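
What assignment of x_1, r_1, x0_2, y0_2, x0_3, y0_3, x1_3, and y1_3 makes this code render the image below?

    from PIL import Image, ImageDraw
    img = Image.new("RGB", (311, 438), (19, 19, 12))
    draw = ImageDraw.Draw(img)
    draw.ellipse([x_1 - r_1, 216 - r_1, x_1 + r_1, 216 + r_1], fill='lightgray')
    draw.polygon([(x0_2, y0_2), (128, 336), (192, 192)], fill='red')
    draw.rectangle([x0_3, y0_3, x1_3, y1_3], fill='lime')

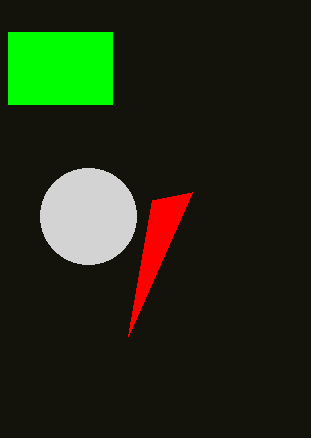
x_1 = 88; r_1 = 48; x0_2 = 152; y0_2 = 200; x0_3 = 8; y0_3 = 32; x1_3 = 112; y1_3 = 104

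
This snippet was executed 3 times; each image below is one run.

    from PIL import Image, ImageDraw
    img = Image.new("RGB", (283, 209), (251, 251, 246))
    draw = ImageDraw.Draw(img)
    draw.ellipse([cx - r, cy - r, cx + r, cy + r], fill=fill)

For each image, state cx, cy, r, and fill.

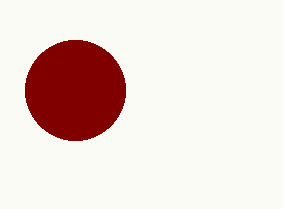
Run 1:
cx = 75; cy = 90; r = 50; fill = 'maroon'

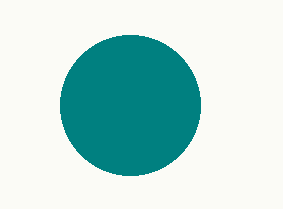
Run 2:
cx = 130; cy = 105; r = 70; fill = 'teal'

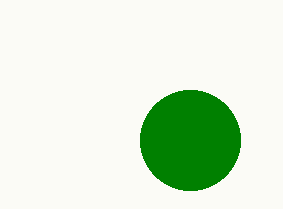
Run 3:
cx = 190, cy = 140, r = 50, fill = 'green'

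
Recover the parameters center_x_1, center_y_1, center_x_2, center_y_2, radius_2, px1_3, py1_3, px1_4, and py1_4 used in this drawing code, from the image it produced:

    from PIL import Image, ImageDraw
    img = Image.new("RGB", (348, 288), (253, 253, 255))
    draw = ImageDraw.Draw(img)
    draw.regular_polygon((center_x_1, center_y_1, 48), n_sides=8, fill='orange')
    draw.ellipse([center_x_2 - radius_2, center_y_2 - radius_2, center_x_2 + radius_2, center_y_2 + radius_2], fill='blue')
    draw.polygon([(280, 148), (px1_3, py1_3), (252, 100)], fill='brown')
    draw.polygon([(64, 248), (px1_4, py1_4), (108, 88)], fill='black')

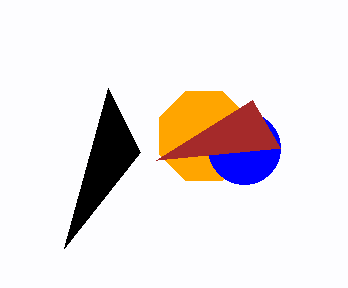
center_x_1 = 204; center_y_1 = 136; center_x_2 = 244; center_y_2 = 148; radius_2 = 36; px1_3 = 156; py1_3 = 160; px1_4 = 140; py1_4 = 152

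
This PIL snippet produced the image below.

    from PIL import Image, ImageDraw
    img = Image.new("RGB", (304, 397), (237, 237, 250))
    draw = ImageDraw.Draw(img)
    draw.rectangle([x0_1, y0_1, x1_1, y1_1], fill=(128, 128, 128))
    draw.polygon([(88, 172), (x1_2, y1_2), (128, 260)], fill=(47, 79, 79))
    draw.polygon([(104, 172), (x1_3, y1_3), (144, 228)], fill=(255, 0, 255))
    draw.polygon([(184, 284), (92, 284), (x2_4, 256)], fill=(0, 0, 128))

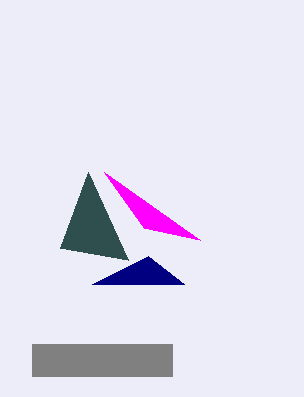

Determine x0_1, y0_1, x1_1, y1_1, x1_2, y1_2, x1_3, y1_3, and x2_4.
x0_1 = 32; y0_1 = 344; x1_1 = 172; y1_1 = 376; x1_2 = 60; y1_2 = 248; x1_3 = 200; y1_3 = 240; x2_4 = 148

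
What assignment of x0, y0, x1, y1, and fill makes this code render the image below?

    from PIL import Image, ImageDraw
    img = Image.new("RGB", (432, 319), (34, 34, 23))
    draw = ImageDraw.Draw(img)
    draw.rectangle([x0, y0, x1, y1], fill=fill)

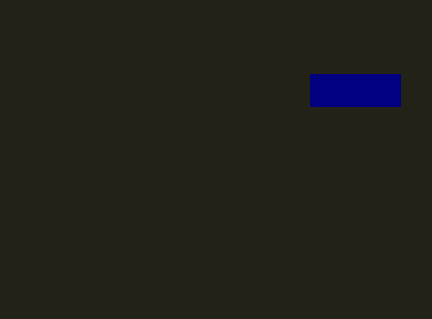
x0 = 310, y0 = 74, x1 = 400, y1 = 106, fill = 'navy'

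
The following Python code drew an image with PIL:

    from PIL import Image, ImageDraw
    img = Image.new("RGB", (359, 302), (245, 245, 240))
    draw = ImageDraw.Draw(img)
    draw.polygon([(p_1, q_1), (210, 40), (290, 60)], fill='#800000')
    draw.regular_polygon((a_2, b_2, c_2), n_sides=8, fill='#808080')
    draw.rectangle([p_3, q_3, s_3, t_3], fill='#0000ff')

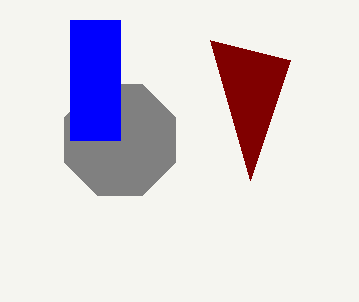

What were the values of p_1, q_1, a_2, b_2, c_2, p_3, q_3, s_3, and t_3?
p_1 = 250; q_1 = 180; a_2 = 120; b_2 = 140; c_2 = 60; p_3 = 70; q_3 = 20; s_3 = 120; t_3 = 140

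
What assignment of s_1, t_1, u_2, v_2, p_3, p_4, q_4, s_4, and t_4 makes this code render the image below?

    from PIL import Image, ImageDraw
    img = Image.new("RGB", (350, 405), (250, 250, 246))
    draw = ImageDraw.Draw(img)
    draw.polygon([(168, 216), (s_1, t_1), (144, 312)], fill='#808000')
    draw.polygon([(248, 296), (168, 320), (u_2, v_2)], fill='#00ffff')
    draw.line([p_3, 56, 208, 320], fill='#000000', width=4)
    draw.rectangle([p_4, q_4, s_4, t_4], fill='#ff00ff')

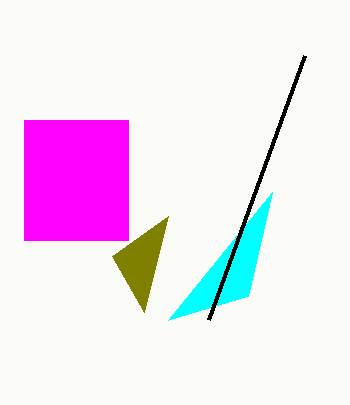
s_1 = 112, t_1 = 256, u_2 = 272, v_2 = 192, p_3 = 304, p_4 = 24, q_4 = 120, s_4 = 128, t_4 = 240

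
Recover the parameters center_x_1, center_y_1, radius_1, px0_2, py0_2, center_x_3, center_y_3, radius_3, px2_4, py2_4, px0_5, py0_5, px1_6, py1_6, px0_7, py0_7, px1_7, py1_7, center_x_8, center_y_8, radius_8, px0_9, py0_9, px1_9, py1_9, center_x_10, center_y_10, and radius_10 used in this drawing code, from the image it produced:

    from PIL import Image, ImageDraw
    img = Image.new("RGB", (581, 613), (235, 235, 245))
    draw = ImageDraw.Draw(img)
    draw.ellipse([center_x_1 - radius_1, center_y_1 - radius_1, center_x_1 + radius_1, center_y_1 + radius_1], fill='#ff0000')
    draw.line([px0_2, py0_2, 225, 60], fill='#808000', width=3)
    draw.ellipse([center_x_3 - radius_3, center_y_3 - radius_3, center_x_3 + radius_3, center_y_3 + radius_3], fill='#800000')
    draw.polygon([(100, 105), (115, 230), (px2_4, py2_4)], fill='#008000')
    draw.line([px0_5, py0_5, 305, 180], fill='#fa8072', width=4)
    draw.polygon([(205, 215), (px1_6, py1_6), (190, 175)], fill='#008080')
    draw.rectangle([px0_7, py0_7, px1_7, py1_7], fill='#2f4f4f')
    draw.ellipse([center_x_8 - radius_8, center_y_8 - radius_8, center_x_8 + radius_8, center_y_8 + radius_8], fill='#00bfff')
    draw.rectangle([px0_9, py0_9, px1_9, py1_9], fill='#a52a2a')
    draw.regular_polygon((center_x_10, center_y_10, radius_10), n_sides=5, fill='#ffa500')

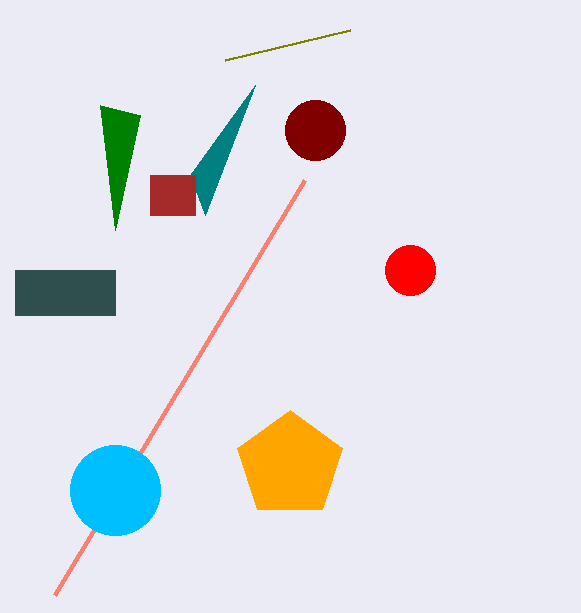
center_x_1 = 410; center_y_1 = 270; radius_1 = 25; px0_2 = 350; py0_2 = 30; center_x_3 = 315; center_y_3 = 130; radius_3 = 30; px2_4 = 140; py2_4 = 115; px0_5 = 55; py0_5 = 595; px1_6 = 255; py1_6 = 85; px0_7 = 15; py0_7 = 270; px1_7 = 115; py1_7 = 315; center_x_8 = 115; center_y_8 = 490; radius_8 = 45; px0_9 = 150; py0_9 = 175; px1_9 = 195; py1_9 = 215; center_x_10 = 290; center_y_10 = 465; radius_10 = 55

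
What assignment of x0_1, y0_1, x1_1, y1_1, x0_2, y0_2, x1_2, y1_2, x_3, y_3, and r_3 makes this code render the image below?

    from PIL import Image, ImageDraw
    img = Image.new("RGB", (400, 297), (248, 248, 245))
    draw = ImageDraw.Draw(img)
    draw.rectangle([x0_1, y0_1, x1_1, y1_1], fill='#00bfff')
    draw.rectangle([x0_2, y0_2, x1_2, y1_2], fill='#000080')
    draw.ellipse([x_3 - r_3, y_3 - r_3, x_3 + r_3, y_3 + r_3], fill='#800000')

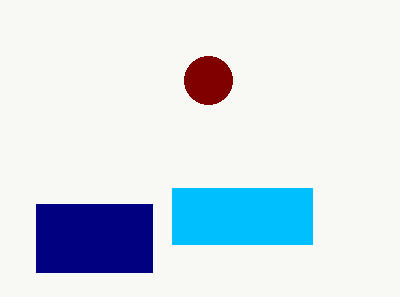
x0_1 = 172, y0_1 = 188, x1_1 = 312, y1_1 = 244, x0_2 = 36, y0_2 = 204, x1_2 = 152, y1_2 = 272, x_3 = 208, y_3 = 80, r_3 = 24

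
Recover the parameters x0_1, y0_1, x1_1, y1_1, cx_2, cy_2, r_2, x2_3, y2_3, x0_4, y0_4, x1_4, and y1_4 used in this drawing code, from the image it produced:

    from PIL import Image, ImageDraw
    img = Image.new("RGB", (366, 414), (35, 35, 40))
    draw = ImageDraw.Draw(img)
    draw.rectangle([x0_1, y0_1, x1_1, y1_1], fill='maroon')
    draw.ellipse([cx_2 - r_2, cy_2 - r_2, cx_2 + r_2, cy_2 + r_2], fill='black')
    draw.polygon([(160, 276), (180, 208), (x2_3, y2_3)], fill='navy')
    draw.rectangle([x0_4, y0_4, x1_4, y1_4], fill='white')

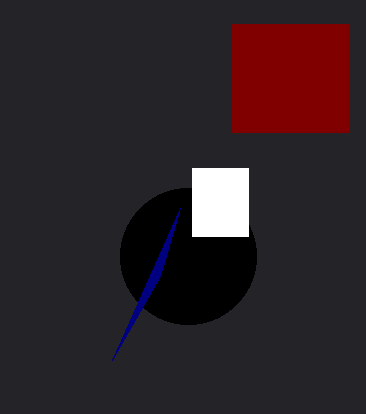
x0_1 = 232; y0_1 = 24; x1_1 = 348; y1_1 = 132; cx_2 = 188; cy_2 = 256; r_2 = 68; x2_3 = 112; y2_3 = 360; x0_4 = 192; y0_4 = 168; x1_4 = 248; y1_4 = 236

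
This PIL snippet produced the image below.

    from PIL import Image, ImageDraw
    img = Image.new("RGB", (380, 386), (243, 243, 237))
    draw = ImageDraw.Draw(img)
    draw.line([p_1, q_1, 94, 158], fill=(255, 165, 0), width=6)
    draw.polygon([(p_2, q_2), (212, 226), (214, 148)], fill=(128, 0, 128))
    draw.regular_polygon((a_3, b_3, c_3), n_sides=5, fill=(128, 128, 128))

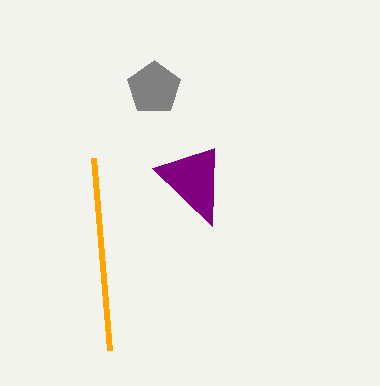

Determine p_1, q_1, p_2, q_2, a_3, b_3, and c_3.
p_1 = 110
q_1 = 350
p_2 = 152
q_2 = 168
a_3 = 154
b_3 = 88
c_3 = 28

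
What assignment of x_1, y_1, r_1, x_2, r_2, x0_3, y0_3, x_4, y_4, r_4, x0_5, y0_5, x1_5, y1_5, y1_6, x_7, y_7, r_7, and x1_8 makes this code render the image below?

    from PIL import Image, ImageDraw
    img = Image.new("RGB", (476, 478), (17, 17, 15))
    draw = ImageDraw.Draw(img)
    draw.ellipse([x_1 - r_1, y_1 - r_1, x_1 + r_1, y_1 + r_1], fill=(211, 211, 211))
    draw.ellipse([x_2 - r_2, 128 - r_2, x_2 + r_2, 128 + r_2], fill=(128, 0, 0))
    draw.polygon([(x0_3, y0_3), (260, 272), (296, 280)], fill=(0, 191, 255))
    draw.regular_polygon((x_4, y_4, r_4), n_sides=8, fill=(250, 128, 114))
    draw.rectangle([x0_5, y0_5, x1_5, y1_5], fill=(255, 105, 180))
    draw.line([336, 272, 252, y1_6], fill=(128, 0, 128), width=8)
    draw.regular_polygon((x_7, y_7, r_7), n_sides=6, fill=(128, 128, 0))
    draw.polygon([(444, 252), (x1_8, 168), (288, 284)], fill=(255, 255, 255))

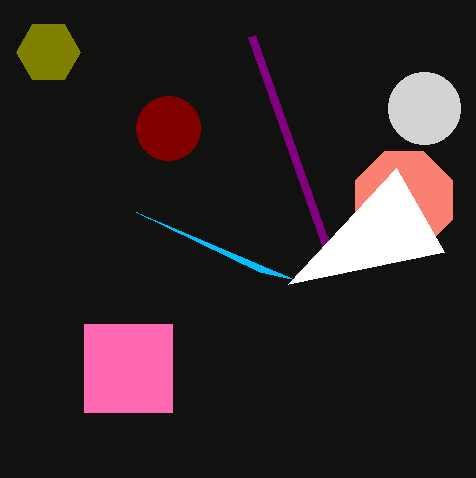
x_1 = 424; y_1 = 108; r_1 = 36; x_2 = 168; r_2 = 32; x0_3 = 136; y0_3 = 212; x_4 = 404; y_4 = 200; r_4 = 52; x0_5 = 84; y0_5 = 324; x1_5 = 172; y1_5 = 412; y1_6 = 36; x_7 = 48; y_7 = 52; r_7 = 32; x1_8 = 396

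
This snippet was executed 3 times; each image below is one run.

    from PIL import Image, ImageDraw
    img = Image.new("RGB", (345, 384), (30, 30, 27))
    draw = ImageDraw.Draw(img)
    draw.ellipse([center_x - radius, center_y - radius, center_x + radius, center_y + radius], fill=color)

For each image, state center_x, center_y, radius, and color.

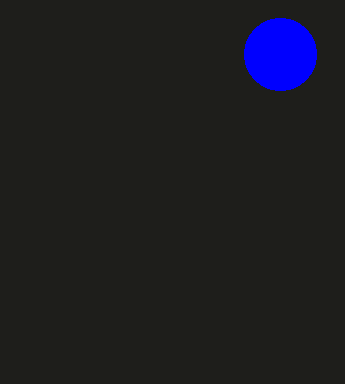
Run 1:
center_x = 280, center_y = 54, radius = 36, color = 'blue'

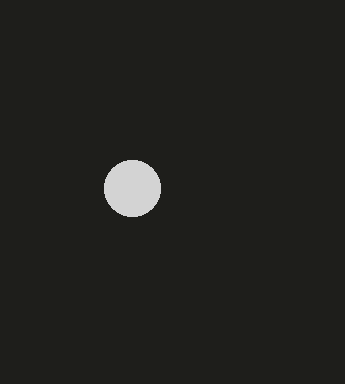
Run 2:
center_x = 132; center_y = 188; radius = 28; color = 'lightgray'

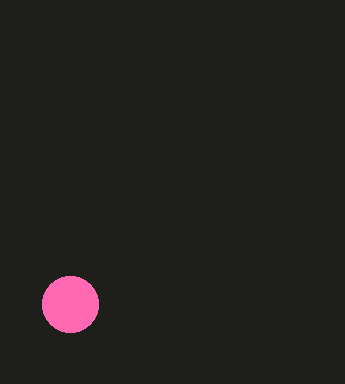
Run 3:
center_x = 70; center_y = 304; radius = 28; color = 'hotpink'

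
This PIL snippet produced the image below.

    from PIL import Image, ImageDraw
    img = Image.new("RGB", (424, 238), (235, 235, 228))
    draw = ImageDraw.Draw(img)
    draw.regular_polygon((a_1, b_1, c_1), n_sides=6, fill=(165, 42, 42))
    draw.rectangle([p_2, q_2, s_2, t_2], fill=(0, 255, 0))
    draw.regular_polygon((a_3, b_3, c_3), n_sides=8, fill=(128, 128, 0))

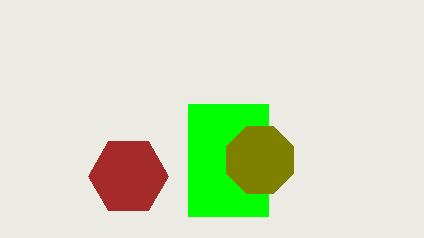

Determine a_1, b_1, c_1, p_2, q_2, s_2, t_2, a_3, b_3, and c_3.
a_1 = 128, b_1 = 176, c_1 = 40, p_2 = 188, q_2 = 104, s_2 = 268, t_2 = 216, a_3 = 260, b_3 = 160, c_3 = 36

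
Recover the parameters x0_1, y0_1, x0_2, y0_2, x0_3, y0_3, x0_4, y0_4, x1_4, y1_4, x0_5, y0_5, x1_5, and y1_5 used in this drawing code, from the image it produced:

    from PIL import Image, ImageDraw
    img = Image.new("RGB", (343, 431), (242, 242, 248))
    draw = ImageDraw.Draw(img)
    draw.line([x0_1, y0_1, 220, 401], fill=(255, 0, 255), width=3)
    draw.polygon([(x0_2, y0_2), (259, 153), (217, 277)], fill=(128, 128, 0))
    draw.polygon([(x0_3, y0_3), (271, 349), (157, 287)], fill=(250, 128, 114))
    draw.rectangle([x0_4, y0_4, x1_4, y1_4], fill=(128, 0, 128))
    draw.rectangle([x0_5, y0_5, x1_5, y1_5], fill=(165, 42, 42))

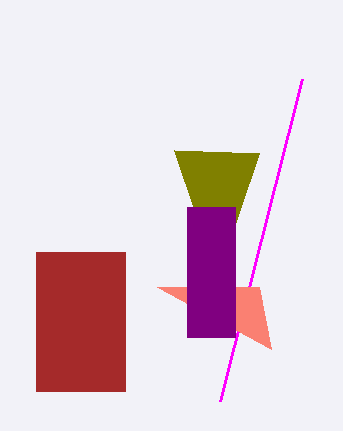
x0_1 = 302
y0_1 = 79
x0_2 = 174
y0_2 = 150
x0_3 = 259
y0_3 = 287
x0_4 = 187
y0_4 = 207
x1_4 = 235
y1_4 = 337
x0_5 = 36
y0_5 = 252
x1_5 = 125
y1_5 = 391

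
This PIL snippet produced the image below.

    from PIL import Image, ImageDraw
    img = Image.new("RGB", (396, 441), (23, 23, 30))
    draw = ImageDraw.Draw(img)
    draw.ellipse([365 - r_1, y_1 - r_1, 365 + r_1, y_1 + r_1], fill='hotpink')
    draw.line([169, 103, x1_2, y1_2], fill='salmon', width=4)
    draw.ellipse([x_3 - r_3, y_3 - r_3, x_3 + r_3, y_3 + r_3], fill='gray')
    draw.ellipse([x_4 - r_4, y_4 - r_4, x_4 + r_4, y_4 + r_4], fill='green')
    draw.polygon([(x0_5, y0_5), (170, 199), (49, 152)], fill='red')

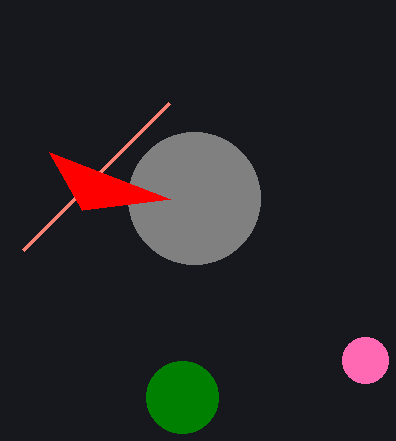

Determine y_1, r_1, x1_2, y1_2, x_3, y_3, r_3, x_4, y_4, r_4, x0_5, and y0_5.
y_1 = 360, r_1 = 23, x1_2 = 23, y1_2 = 250, x_3 = 194, y_3 = 198, r_3 = 66, x_4 = 182, y_4 = 397, r_4 = 36, x0_5 = 82, y0_5 = 210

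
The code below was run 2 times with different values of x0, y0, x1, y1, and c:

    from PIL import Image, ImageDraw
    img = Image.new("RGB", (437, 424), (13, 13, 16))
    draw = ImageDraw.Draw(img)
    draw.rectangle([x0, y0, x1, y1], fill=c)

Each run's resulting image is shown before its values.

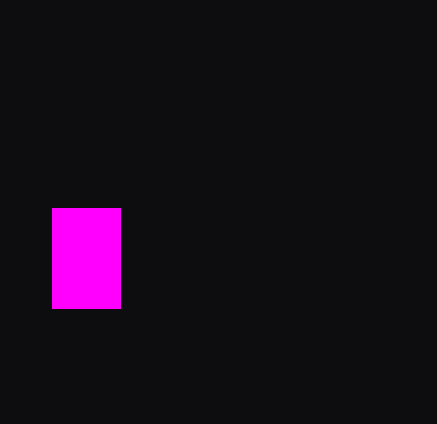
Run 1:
x0 = 52; y0 = 208; x1 = 120; y1 = 308; c = 'magenta'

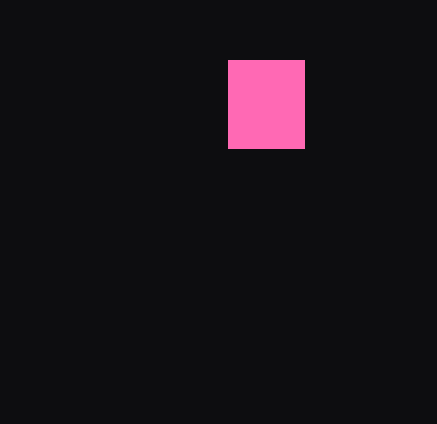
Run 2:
x0 = 228; y0 = 60; x1 = 304; y1 = 148; c = 'hotpink'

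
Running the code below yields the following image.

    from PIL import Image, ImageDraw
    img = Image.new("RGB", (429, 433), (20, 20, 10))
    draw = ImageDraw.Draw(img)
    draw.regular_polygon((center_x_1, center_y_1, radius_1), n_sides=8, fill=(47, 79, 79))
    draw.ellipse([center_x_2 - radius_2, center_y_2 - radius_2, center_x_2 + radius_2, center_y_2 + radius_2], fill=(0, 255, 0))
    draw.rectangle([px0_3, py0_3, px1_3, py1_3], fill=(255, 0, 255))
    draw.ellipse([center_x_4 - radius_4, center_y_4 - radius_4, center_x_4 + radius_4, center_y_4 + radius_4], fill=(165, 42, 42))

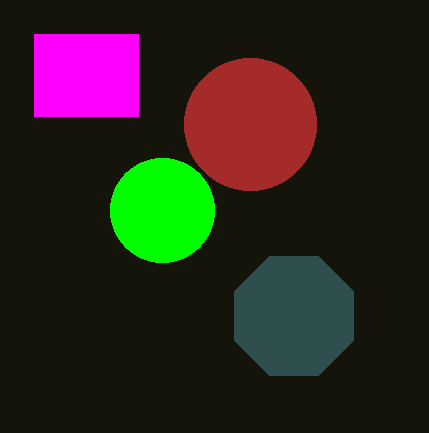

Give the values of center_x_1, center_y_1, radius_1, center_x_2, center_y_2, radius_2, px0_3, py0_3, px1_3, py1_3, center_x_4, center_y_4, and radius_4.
center_x_1 = 294, center_y_1 = 316, radius_1 = 64, center_x_2 = 162, center_y_2 = 210, radius_2 = 52, px0_3 = 34, py0_3 = 34, px1_3 = 138, py1_3 = 116, center_x_4 = 250, center_y_4 = 124, radius_4 = 66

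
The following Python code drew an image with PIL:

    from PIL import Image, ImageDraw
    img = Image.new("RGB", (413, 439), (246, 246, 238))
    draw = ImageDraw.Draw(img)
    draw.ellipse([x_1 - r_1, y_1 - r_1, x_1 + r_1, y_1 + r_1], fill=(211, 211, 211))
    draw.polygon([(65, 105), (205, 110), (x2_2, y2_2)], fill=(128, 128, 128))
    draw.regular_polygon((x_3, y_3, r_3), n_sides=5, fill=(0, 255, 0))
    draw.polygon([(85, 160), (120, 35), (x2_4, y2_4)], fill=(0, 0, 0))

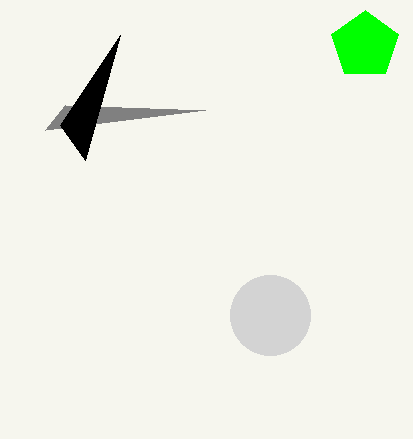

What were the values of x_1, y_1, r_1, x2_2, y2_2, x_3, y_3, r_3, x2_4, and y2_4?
x_1 = 270; y_1 = 315; r_1 = 40; x2_2 = 45; y2_2 = 130; x_3 = 365; y_3 = 45; r_3 = 35; x2_4 = 60; y2_4 = 125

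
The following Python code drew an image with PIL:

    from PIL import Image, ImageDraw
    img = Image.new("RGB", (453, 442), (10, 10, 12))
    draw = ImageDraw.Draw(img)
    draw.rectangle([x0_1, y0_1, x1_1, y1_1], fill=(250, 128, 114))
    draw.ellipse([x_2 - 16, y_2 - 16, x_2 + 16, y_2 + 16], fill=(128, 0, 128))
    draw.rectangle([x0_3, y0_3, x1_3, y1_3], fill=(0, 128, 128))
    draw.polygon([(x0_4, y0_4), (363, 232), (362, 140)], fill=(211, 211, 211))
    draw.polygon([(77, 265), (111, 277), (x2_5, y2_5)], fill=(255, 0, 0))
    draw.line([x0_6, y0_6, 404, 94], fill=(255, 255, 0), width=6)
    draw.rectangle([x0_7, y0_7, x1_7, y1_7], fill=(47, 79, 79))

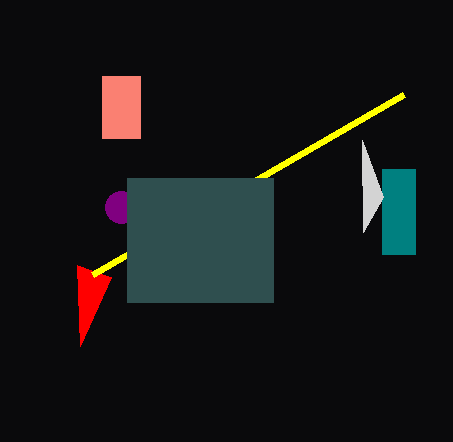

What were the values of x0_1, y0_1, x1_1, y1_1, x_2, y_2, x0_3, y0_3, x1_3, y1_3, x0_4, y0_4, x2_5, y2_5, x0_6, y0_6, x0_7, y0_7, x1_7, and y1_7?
x0_1 = 102, y0_1 = 76, x1_1 = 140, y1_1 = 138, x_2 = 121, y_2 = 207, x0_3 = 382, y0_3 = 169, x1_3 = 415, y1_3 = 254, x0_4 = 383, y0_4 = 197, x2_5 = 80, y2_5 = 346, x0_6 = 93, y0_6 = 274, x0_7 = 127, y0_7 = 178, x1_7 = 273, y1_7 = 302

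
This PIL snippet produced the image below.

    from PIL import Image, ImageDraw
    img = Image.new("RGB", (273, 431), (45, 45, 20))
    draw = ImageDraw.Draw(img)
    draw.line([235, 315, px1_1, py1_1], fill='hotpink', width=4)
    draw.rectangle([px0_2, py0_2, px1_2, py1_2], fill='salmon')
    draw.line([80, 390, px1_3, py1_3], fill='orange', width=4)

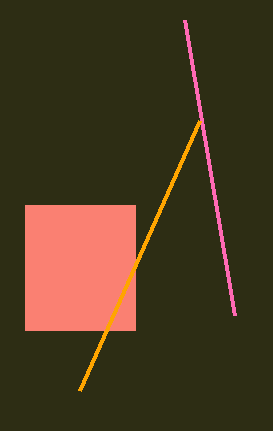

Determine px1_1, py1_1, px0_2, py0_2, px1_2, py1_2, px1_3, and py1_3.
px1_1 = 185, py1_1 = 20, px0_2 = 25, py0_2 = 205, px1_2 = 135, py1_2 = 330, px1_3 = 200, py1_3 = 120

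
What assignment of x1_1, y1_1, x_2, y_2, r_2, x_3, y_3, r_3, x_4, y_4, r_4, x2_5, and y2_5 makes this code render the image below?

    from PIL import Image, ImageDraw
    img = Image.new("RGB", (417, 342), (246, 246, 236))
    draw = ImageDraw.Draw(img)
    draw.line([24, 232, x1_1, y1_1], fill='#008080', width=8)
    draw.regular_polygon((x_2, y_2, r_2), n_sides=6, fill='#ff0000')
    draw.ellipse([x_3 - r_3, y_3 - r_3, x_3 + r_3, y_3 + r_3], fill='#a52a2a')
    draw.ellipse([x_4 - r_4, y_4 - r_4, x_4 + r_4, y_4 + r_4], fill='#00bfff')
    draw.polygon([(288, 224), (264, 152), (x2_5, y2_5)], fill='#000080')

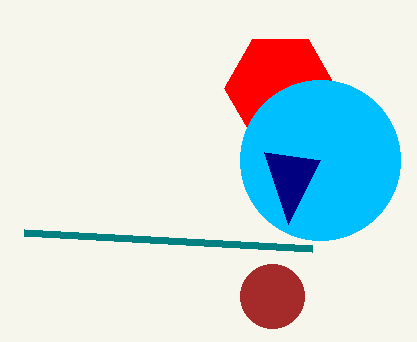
x1_1 = 312; y1_1 = 248; x_2 = 280; y_2 = 88; r_2 = 56; x_3 = 272; y_3 = 296; r_3 = 32; x_4 = 320; y_4 = 160; r_4 = 80; x2_5 = 320; y2_5 = 160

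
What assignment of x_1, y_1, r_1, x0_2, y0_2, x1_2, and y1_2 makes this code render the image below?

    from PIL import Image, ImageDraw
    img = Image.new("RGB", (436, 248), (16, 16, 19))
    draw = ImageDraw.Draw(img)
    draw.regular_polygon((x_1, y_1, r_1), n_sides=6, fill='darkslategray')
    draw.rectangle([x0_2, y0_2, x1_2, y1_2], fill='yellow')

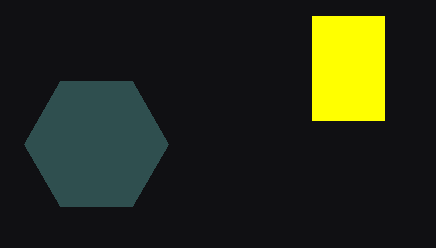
x_1 = 96
y_1 = 144
r_1 = 72
x0_2 = 312
y0_2 = 16
x1_2 = 384
y1_2 = 120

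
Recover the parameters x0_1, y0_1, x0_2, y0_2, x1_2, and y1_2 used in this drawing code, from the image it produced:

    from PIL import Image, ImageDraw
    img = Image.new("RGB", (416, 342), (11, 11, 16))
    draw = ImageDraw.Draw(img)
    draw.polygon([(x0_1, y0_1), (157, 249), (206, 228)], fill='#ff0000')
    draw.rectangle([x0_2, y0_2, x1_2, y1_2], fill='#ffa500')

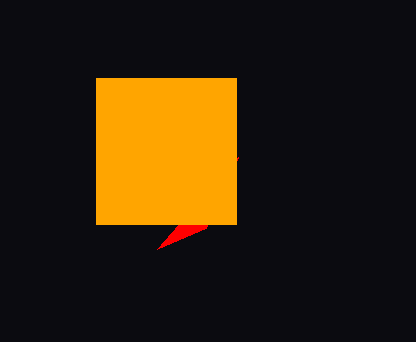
x0_1 = 238; y0_1 = 157; x0_2 = 96; y0_2 = 78; x1_2 = 236; y1_2 = 224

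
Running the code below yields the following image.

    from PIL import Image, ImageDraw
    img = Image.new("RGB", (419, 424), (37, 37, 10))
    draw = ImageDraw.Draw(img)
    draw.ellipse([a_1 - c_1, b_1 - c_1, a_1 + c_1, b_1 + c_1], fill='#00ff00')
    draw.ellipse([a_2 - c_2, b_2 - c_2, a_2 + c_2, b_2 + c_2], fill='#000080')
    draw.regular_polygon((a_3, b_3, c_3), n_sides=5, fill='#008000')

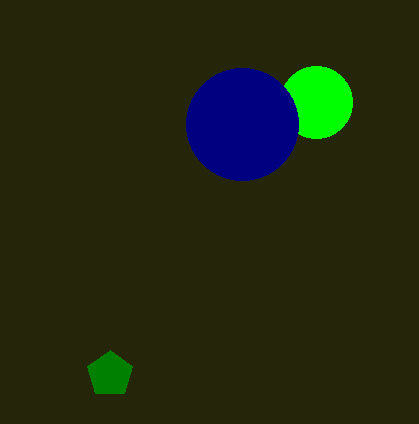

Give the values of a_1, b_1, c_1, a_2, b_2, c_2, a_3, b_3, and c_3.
a_1 = 316
b_1 = 102
c_1 = 36
a_2 = 242
b_2 = 124
c_2 = 56
a_3 = 110
b_3 = 374
c_3 = 24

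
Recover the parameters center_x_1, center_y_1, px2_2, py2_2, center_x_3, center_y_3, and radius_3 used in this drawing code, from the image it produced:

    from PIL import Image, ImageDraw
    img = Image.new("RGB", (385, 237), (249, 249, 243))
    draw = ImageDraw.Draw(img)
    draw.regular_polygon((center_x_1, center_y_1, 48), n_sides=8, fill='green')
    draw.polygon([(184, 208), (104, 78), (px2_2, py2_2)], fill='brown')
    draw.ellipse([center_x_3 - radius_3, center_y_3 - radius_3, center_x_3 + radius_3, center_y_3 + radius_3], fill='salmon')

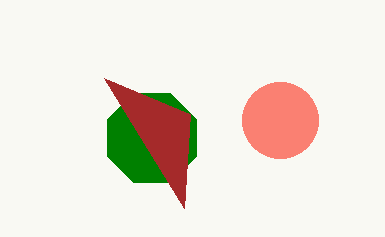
center_x_1 = 152
center_y_1 = 138
px2_2 = 190
py2_2 = 114
center_x_3 = 280
center_y_3 = 120
radius_3 = 38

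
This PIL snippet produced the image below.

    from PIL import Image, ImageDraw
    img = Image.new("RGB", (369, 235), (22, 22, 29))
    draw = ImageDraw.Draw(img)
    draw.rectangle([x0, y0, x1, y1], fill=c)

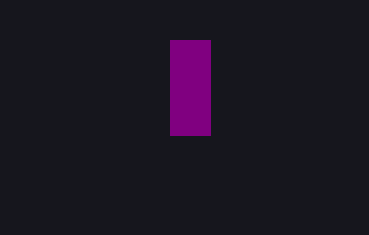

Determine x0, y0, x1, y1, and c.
x0 = 170; y0 = 40; x1 = 210; y1 = 135; c = 'purple'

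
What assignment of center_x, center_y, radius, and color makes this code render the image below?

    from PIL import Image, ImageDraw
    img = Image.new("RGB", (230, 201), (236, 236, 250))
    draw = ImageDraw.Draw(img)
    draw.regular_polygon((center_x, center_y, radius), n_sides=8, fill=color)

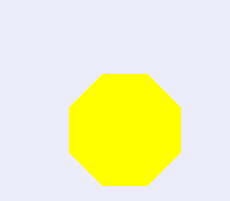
center_x = 125
center_y = 130
radius = 60
color = 'yellow'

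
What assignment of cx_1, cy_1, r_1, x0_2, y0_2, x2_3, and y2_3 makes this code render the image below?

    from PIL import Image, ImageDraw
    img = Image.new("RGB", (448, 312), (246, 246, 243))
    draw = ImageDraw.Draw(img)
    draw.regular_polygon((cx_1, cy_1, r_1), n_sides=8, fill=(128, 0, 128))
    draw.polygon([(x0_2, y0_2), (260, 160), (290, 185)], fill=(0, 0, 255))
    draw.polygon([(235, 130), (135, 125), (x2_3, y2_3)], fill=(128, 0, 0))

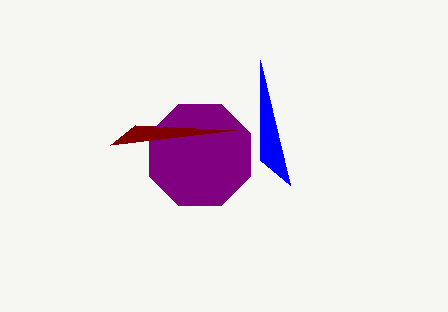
cx_1 = 200
cy_1 = 155
r_1 = 55
x0_2 = 260
y0_2 = 60
x2_3 = 110
y2_3 = 145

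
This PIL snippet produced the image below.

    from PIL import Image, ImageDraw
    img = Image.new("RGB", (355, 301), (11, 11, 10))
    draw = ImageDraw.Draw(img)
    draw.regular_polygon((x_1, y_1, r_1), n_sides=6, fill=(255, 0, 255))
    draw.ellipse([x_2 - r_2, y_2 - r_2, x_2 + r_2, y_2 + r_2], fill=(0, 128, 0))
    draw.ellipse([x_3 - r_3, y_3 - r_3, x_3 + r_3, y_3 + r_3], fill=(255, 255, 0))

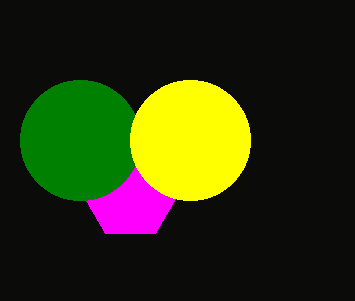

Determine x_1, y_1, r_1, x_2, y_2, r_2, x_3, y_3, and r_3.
x_1 = 130; y_1 = 190; r_1 = 50; x_2 = 80; y_2 = 140; r_2 = 60; x_3 = 190; y_3 = 140; r_3 = 60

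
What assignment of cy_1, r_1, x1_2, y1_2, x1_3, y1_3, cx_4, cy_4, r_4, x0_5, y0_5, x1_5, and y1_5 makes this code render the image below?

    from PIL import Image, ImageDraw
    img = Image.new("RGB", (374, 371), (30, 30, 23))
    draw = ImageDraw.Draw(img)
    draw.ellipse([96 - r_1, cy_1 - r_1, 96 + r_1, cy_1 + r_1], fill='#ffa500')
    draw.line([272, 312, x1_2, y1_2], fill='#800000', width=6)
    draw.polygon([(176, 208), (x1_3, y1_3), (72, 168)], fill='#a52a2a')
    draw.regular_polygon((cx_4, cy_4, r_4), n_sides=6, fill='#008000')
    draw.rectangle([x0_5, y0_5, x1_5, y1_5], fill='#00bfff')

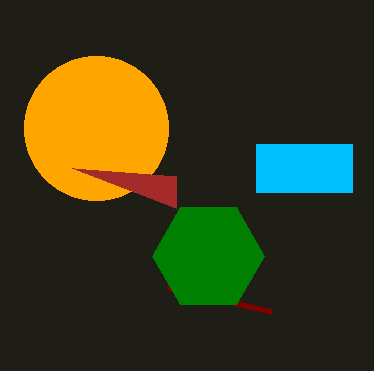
cy_1 = 128, r_1 = 72, x1_2 = 168, y1_2 = 288, x1_3 = 176, y1_3 = 176, cx_4 = 208, cy_4 = 256, r_4 = 56, x0_5 = 256, y0_5 = 144, x1_5 = 352, y1_5 = 192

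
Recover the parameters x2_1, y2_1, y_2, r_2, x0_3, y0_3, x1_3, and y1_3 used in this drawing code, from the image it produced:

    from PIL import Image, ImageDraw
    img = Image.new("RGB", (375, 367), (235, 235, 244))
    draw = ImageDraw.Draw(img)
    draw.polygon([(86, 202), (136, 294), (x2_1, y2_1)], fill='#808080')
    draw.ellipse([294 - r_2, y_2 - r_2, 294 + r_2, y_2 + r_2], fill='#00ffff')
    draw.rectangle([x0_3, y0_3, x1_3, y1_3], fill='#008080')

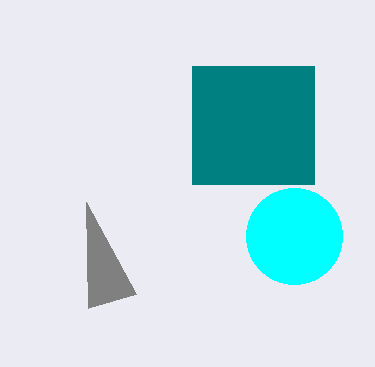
x2_1 = 88; y2_1 = 308; y_2 = 236; r_2 = 48; x0_3 = 192; y0_3 = 66; x1_3 = 314; y1_3 = 184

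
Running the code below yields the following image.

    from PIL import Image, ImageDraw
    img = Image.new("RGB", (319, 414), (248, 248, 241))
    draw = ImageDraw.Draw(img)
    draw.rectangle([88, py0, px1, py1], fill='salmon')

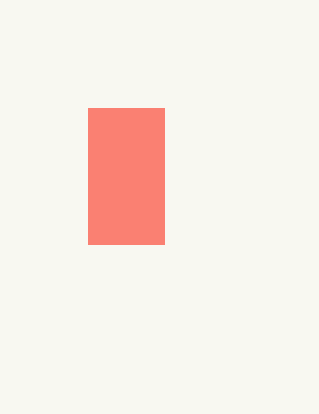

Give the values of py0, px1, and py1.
py0 = 108; px1 = 164; py1 = 244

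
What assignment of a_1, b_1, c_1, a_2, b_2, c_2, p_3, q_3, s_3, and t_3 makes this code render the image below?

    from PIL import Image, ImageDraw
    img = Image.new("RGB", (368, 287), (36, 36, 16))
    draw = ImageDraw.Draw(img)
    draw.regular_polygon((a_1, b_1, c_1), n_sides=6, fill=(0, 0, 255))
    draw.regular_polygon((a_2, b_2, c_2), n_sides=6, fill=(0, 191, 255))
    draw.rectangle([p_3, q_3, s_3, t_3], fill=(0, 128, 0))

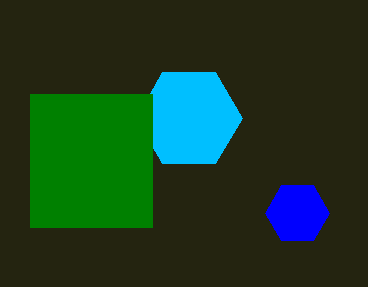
a_1 = 297; b_1 = 213; c_1 = 32; a_2 = 189; b_2 = 118; c_2 = 53; p_3 = 30; q_3 = 94; s_3 = 152; t_3 = 227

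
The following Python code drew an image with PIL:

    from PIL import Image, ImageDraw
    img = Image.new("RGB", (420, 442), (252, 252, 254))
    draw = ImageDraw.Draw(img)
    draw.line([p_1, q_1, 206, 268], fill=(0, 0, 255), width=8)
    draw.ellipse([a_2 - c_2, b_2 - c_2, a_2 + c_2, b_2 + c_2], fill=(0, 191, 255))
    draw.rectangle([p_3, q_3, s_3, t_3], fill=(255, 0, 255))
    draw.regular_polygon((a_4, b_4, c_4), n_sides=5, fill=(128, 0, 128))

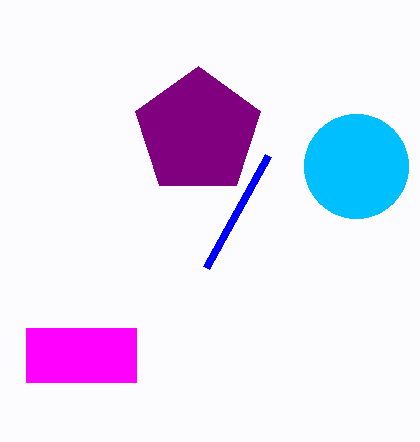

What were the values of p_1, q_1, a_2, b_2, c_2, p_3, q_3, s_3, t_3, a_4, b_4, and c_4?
p_1 = 268, q_1 = 156, a_2 = 356, b_2 = 166, c_2 = 52, p_3 = 26, q_3 = 328, s_3 = 136, t_3 = 382, a_4 = 198, b_4 = 132, c_4 = 66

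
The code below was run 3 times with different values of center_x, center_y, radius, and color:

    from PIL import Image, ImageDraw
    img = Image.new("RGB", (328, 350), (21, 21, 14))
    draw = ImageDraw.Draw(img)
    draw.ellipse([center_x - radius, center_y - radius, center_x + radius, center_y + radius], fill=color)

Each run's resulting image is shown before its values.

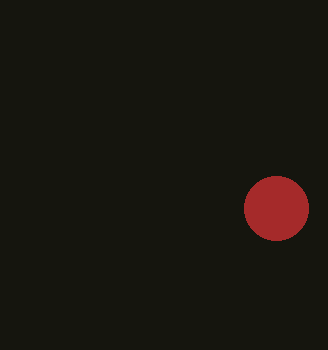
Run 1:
center_x = 276, center_y = 208, radius = 32, color = 'brown'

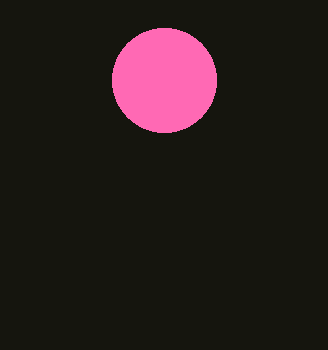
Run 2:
center_x = 164, center_y = 80, radius = 52, color = 'hotpink'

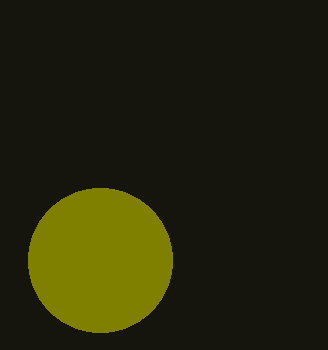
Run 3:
center_x = 100, center_y = 260, radius = 72, color = 'olive'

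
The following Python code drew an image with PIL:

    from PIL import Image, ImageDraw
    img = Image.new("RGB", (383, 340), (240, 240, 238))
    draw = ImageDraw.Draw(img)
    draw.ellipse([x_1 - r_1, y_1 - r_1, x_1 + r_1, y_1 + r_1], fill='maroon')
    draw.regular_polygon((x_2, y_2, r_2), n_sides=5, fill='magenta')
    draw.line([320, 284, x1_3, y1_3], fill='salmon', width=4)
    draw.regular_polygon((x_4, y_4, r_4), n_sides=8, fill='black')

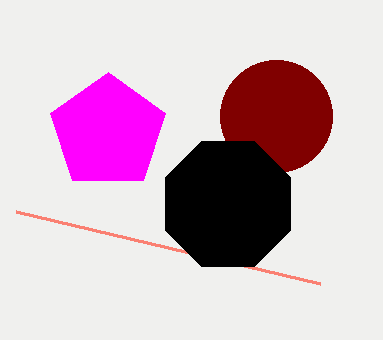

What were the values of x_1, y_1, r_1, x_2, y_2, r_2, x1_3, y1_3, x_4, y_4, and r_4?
x_1 = 276
y_1 = 116
r_1 = 56
x_2 = 108
y_2 = 132
r_2 = 60
x1_3 = 16
y1_3 = 212
x_4 = 228
y_4 = 204
r_4 = 68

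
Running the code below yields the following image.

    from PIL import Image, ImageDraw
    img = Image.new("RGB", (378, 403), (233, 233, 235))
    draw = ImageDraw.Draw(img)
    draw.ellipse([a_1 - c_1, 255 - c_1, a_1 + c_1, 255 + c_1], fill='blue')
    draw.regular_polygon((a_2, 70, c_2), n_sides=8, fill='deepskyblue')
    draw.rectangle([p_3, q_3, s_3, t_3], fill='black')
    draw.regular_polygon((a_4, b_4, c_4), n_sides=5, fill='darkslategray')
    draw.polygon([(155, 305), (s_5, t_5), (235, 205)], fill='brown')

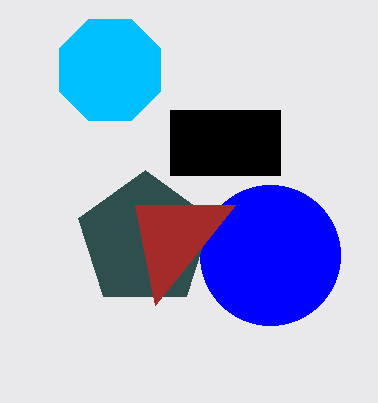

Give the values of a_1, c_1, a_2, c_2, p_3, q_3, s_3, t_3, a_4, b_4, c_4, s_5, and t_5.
a_1 = 270; c_1 = 70; a_2 = 110; c_2 = 55; p_3 = 170; q_3 = 110; s_3 = 280; t_3 = 175; a_4 = 145; b_4 = 240; c_4 = 70; s_5 = 135; t_5 = 205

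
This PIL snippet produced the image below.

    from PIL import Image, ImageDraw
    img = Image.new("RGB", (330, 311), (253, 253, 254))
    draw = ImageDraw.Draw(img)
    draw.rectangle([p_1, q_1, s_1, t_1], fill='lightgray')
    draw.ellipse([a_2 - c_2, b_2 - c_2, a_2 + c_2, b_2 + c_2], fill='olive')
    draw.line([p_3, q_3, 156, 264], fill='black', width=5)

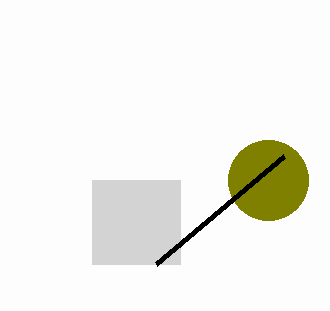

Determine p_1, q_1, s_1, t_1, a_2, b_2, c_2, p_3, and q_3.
p_1 = 92; q_1 = 180; s_1 = 180; t_1 = 264; a_2 = 268; b_2 = 180; c_2 = 40; p_3 = 284; q_3 = 156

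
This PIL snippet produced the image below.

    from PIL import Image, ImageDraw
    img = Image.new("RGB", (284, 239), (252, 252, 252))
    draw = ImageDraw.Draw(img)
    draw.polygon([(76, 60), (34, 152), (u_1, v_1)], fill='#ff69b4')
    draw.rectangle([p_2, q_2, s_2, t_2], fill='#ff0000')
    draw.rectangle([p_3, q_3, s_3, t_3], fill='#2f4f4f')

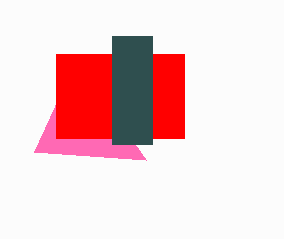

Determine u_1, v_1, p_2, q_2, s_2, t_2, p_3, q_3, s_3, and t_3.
u_1 = 146
v_1 = 160
p_2 = 56
q_2 = 54
s_2 = 184
t_2 = 138
p_3 = 112
q_3 = 36
s_3 = 152
t_3 = 144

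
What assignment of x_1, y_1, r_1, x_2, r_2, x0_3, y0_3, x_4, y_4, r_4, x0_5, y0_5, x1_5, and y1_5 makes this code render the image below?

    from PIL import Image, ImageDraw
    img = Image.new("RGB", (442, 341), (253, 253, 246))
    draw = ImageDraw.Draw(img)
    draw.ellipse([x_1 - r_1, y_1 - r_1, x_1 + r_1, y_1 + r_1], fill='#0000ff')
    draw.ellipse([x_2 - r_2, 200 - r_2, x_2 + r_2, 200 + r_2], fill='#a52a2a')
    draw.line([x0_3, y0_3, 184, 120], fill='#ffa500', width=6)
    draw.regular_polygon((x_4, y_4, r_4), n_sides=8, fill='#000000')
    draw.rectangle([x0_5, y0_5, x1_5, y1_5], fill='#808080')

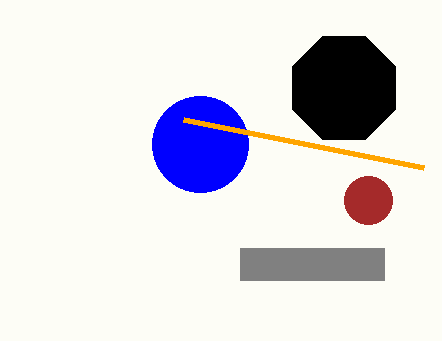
x_1 = 200
y_1 = 144
r_1 = 48
x_2 = 368
r_2 = 24
x0_3 = 424
y0_3 = 168
x_4 = 344
y_4 = 88
r_4 = 56
x0_5 = 240
y0_5 = 248
x1_5 = 384
y1_5 = 280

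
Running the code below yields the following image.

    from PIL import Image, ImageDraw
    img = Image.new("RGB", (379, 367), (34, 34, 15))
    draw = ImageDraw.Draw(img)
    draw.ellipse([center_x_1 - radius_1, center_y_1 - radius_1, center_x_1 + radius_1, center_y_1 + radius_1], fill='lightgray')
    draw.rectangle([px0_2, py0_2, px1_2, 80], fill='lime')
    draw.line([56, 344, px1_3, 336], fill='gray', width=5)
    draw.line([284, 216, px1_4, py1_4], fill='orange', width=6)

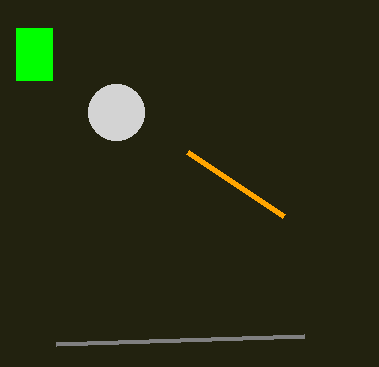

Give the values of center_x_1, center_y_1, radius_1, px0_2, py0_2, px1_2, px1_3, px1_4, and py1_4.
center_x_1 = 116, center_y_1 = 112, radius_1 = 28, px0_2 = 16, py0_2 = 28, px1_2 = 52, px1_3 = 304, px1_4 = 188, py1_4 = 152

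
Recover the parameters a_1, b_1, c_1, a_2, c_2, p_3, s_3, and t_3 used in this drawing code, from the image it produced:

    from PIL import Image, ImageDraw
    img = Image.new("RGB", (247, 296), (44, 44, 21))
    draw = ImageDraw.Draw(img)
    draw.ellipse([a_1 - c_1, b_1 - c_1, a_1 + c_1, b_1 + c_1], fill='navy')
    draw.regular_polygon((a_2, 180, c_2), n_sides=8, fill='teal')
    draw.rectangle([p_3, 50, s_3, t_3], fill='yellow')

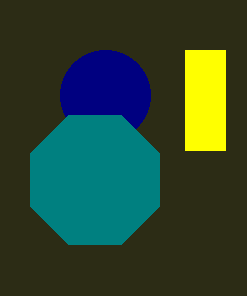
a_1 = 105; b_1 = 95; c_1 = 45; a_2 = 95; c_2 = 70; p_3 = 185; s_3 = 225; t_3 = 150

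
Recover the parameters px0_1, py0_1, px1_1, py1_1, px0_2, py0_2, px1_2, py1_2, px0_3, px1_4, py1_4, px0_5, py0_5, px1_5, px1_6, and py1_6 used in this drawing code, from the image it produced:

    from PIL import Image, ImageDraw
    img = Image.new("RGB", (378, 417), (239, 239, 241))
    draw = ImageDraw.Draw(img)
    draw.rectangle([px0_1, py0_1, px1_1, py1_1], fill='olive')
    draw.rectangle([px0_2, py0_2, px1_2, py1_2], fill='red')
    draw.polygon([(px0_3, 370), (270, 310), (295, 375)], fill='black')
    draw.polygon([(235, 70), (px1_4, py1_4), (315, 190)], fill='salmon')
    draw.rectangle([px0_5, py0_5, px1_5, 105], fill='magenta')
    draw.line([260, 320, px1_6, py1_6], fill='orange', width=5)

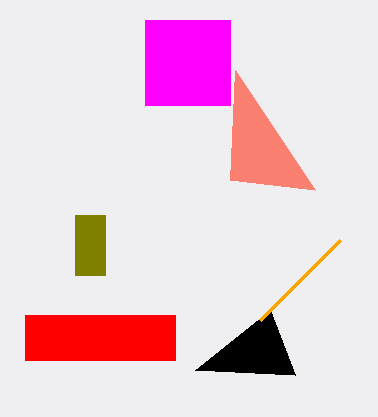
px0_1 = 75, py0_1 = 215, px1_1 = 105, py1_1 = 275, px0_2 = 25, py0_2 = 315, px1_2 = 175, py1_2 = 360, px0_3 = 195, px1_4 = 230, py1_4 = 180, px0_5 = 145, py0_5 = 20, px1_5 = 230, px1_6 = 340, py1_6 = 240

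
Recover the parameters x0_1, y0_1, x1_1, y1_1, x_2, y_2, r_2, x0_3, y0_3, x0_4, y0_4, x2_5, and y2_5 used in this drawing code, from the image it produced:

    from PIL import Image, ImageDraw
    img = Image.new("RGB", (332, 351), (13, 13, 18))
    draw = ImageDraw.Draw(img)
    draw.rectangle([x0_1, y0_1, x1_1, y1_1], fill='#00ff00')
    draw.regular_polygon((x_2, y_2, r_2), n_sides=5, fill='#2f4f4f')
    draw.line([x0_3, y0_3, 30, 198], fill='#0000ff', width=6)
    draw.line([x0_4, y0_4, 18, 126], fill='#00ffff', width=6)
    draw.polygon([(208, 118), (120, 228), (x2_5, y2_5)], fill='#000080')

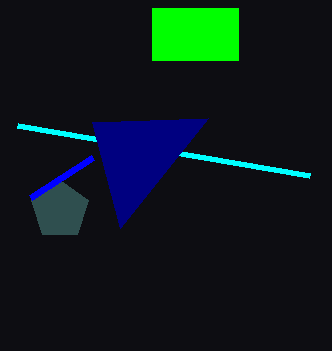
x0_1 = 152, y0_1 = 8, x1_1 = 238, y1_1 = 60, x_2 = 60, y_2 = 210, r_2 = 30, x0_3 = 92, y0_3 = 158, x0_4 = 310, y0_4 = 176, x2_5 = 92, y2_5 = 122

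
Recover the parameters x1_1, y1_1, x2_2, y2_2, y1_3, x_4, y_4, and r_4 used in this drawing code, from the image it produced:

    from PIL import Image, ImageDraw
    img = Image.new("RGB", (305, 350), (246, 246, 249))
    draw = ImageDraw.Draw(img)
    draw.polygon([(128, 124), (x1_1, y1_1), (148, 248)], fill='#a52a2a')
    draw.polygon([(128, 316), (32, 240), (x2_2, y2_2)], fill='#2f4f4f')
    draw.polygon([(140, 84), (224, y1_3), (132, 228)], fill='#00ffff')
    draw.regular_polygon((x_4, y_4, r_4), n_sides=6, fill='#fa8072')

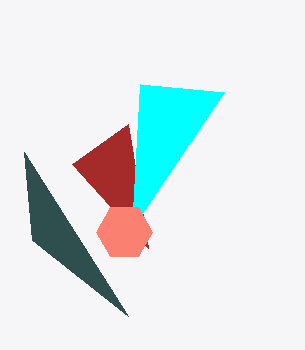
x1_1 = 72
y1_1 = 164
x2_2 = 24
y2_2 = 152
y1_3 = 92
x_4 = 124
y_4 = 232
r_4 = 28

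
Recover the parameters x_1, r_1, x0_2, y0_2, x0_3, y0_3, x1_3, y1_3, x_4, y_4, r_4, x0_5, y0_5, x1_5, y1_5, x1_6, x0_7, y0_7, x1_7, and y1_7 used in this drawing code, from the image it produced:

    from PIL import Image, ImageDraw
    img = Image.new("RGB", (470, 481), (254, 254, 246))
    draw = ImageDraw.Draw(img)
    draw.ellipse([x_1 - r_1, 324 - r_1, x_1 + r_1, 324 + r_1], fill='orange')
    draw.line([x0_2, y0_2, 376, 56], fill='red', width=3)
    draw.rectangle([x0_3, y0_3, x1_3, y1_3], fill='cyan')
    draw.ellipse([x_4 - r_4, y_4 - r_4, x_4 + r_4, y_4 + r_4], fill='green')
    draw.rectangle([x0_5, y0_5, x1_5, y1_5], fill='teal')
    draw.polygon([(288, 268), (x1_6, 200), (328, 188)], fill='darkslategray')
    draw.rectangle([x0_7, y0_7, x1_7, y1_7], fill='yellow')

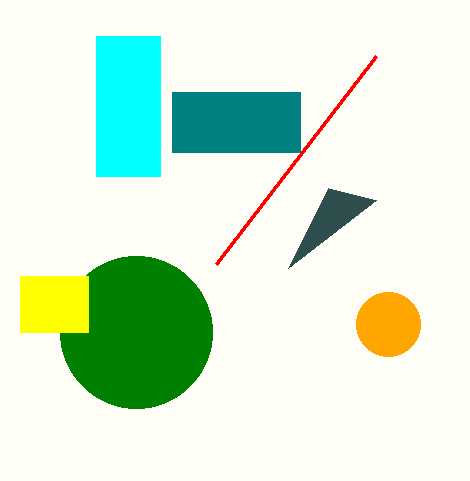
x_1 = 388, r_1 = 32, x0_2 = 216, y0_2 = 264, x0_3 = 96, y0_3 = 36, x1_3 = 160, y1_3 = 176, x_4 = 136, y_4 = 332, r_4 = 76, x0_5 = 172, y0_5 = 92, x1_5 = 300, y1_5 = 152, x1_6 = 376, x0_7 = 20, y0_7 = 276, x1_7 = 88, y1_7 = 332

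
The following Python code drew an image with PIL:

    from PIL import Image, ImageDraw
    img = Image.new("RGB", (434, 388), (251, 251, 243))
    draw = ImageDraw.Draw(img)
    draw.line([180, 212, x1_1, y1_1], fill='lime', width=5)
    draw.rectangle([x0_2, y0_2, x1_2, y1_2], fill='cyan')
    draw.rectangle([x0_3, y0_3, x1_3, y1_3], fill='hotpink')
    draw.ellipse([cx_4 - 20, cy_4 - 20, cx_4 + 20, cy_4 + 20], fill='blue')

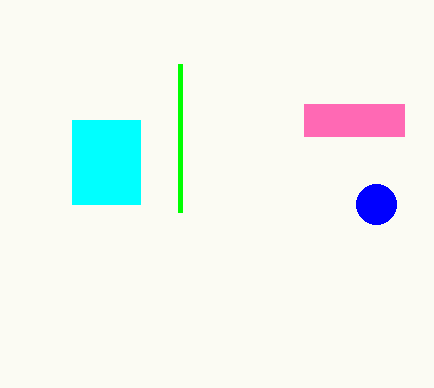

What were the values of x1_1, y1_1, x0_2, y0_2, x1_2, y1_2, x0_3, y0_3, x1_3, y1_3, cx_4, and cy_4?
x1_1 = 180
y1_1 = 64
x0_2 = 72
y0_2 = 120
x1_2 = 140
y1_2 = 204
x0_3 = 304
y0_3 = 104
x1_3 = 404
y1_3 = 136
cx_4 = 376
cy_4 = 204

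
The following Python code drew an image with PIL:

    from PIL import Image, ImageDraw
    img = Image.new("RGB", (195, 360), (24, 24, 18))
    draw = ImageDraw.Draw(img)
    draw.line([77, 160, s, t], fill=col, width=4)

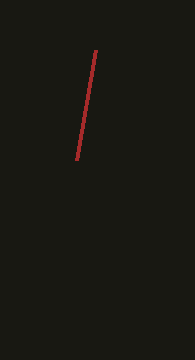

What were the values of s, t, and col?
s = 96; t = 50; col = 'brown'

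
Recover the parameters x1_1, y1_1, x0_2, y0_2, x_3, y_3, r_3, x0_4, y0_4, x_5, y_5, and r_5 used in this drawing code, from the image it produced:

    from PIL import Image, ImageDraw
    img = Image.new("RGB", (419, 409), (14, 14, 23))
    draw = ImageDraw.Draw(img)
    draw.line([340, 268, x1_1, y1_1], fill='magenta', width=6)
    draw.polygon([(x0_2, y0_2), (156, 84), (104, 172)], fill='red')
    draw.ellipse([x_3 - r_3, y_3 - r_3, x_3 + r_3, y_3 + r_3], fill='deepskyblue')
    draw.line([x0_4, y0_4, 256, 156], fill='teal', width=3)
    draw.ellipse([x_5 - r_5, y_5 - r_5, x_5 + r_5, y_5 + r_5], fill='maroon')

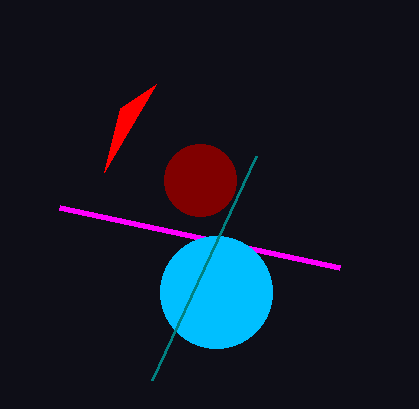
x1_1 = 60; y1_1 = 208; x0_2 = 120; y0_2 = 108; x_3 = 216; y_3 = 292; r_3 = 56; x0_4 = 152; y0_4 = 380; x_5 = 200; y_5 = 180; r_5 = 36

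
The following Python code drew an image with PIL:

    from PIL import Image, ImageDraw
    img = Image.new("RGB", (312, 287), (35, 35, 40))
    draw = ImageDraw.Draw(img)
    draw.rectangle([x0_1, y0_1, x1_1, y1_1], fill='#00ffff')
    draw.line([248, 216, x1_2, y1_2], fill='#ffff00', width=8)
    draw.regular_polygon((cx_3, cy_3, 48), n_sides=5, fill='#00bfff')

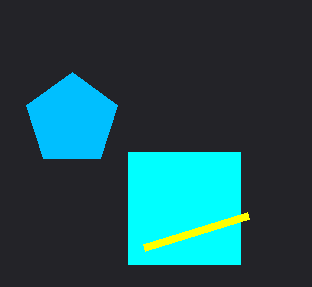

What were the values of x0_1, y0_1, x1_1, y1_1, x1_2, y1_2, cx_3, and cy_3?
x0_1 = 128; y0_1 = 152; x1_1 = 240; y1_1 = 264; x1_2 = 144; y1_2 = 248; cx_3 = 72; cy_3 = 120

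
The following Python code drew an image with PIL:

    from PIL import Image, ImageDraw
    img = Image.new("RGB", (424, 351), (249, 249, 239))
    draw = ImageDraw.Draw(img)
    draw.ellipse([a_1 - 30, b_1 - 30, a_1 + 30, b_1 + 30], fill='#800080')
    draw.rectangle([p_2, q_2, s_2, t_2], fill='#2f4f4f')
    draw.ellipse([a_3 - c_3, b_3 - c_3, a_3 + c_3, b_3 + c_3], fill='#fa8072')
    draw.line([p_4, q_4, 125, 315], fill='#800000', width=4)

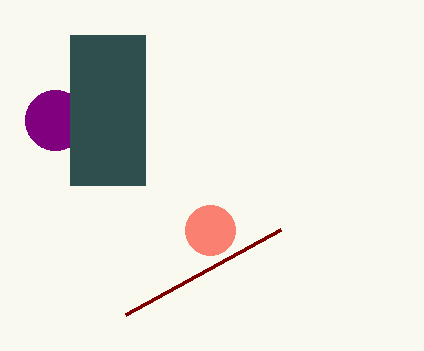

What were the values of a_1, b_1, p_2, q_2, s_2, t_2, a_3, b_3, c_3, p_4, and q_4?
a_1 = 55, b_1 = 120, p_2 = 70, q_2 = 35, s_2 = 145, t_2 = 185, a_3 = 210, b_3 = 230, c_3 = 25, p_4 = 280, q_4 = 230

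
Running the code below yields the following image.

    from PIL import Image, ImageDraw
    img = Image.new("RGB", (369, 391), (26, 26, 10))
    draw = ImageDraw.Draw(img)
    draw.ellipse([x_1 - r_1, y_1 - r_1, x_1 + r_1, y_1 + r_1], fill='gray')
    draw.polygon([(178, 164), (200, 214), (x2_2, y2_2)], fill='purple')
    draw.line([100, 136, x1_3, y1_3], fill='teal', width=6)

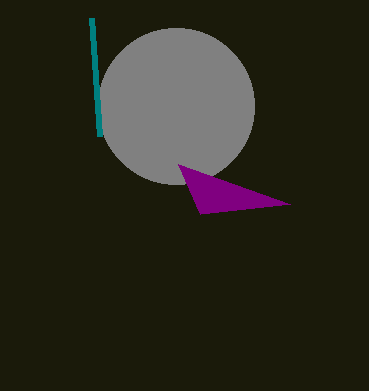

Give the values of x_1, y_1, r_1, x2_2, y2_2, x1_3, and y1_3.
x_1 = 176
y_1 = 106
r_1 = 78
x2_2 = 290
y2_2 = 204
x1_3 = 92
y1_3 = 18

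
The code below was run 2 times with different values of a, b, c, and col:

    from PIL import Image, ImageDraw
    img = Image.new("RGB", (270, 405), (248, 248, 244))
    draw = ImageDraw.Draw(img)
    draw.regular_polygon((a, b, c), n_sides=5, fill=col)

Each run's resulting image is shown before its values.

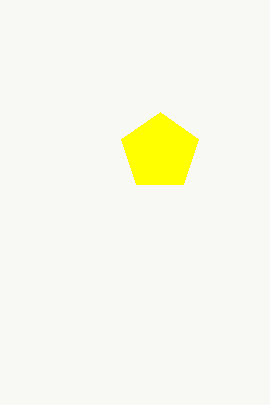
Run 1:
a = 160
b = 152
c = 40
col = 'yellow'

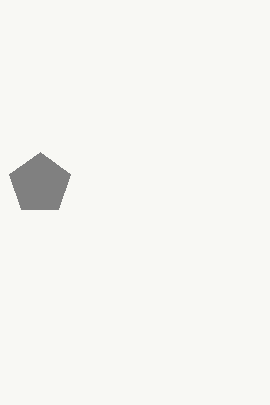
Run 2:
a = 40
b = 184
c = 32
col = 'gray'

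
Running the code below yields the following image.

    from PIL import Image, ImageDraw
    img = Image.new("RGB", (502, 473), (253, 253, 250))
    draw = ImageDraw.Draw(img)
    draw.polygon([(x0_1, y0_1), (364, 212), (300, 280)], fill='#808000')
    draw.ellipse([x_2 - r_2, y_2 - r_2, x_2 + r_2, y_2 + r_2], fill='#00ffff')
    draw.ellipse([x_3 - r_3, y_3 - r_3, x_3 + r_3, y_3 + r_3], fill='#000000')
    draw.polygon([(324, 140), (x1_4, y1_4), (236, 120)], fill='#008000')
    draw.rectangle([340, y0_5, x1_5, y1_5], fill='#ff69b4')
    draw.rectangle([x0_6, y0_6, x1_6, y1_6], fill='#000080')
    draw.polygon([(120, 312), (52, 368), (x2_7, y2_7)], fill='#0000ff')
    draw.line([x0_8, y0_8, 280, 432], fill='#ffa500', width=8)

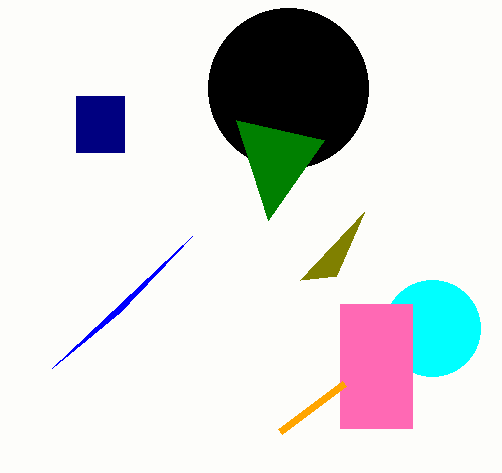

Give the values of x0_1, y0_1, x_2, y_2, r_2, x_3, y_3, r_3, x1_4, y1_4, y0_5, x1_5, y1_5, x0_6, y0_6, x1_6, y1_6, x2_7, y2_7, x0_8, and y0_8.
x0_1 = 336; y0_1 = 276; x_2 = 432; y_2 = 328; r_2 = 48; x_3 = 288; y_3 = 88; r_3 = 80; x1_4 = 268; y1_4 = 220; y0_5 = 304; x1_5 = 412; y1_5 = 428; x0_6 = 76; y0_6 = 96; x1_6 = 124; y1_6 = 152; x2_7 = 192; y2_7 = 236; x0_8 = 344; y0_8 = 384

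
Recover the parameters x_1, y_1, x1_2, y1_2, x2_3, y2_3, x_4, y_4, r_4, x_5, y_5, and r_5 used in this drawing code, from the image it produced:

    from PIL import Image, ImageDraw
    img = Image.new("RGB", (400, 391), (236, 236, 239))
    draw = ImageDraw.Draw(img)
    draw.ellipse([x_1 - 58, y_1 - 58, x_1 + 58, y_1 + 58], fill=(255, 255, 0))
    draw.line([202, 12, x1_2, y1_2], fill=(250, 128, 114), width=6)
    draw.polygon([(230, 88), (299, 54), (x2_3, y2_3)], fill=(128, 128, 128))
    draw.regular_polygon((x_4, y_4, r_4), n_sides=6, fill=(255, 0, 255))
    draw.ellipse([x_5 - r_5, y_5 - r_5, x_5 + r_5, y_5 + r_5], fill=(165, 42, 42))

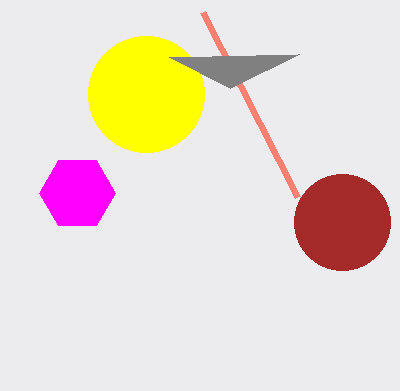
x_1 = 146; y_1 = 94; x1_2 = 297; y1_2 = 197; x2_3 = 169; y2_3 = 57; x_4 = 77; y_4 = 193; r_4 = 38; x_5 = 342; y_5 = 222; r_5 = 48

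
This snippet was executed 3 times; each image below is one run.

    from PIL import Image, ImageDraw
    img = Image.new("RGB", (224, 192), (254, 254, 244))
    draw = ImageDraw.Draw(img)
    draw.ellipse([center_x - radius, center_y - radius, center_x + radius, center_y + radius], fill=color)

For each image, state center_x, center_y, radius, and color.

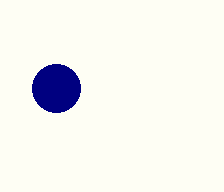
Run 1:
center_x = 56
center_y = 88
radius = 24
color = 'navy'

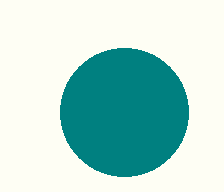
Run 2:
center_x = 124, center_y = 112, radius = 64, color = 'teal'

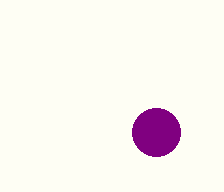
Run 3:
center_x = 156, center_y = 132, radius = 24, color = 'purple'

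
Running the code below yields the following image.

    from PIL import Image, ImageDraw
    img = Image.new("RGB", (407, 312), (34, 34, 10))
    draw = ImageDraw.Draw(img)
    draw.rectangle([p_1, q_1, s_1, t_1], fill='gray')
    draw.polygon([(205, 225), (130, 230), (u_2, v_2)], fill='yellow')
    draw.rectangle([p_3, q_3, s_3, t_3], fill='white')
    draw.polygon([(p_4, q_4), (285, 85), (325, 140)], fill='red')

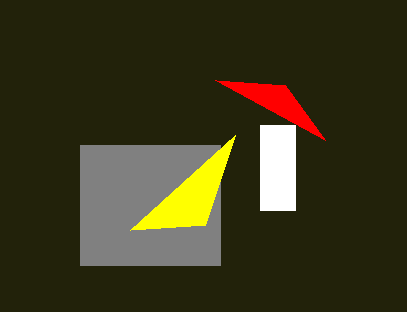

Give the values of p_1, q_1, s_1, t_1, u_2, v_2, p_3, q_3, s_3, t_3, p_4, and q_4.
p_1 = 80; q_1 = 145; s_1 = 220; t_1 = 265; u_2 = 235; v_2 = 135; p_3 = 260; q_3 = 125; s_3 = 295; t_3 = 210; p_4 = 215; q_4 = 80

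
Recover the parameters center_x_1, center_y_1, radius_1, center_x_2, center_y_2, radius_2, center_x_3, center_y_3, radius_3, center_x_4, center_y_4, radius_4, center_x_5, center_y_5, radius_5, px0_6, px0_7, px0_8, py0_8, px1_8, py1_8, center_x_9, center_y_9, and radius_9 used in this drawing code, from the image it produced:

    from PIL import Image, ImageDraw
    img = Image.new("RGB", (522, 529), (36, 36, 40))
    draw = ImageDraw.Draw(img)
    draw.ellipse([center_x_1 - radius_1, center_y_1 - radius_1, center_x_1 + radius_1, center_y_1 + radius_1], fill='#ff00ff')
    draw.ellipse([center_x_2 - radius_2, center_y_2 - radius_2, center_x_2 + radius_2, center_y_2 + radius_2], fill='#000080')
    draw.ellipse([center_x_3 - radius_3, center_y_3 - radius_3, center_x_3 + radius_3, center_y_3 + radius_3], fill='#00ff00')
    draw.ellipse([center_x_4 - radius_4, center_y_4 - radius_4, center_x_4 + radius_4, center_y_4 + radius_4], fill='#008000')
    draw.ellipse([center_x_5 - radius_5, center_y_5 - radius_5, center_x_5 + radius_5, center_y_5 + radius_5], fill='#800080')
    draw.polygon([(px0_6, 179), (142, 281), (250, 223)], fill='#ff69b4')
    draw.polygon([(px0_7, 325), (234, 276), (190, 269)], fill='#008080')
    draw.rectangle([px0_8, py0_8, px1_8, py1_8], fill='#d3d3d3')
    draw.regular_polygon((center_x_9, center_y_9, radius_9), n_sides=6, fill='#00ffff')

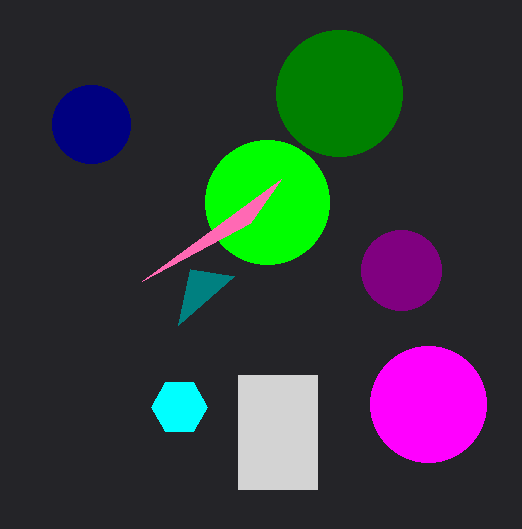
center_x_1 = 428
center_y_1 = 404
radius_1 = 58
center_x_2 = 91
center_y_2 = 124
radius_2 = 39
center_x_3 = 267
center_y_3 = 202
radius_3 = 62
center_x_4 = 339
center_y_4 = 93
radius_4 = 63
center_x_5 = 401
center_y_5 = 270
radius_5 = 40
px0_6 = 281
px0_7 = 178
px0_8 = 238
py0_8 = 375
px1_8 = 317
py1_8 = 489
center_x_9 = 179
center_y_9 = 407
radius_9 = 28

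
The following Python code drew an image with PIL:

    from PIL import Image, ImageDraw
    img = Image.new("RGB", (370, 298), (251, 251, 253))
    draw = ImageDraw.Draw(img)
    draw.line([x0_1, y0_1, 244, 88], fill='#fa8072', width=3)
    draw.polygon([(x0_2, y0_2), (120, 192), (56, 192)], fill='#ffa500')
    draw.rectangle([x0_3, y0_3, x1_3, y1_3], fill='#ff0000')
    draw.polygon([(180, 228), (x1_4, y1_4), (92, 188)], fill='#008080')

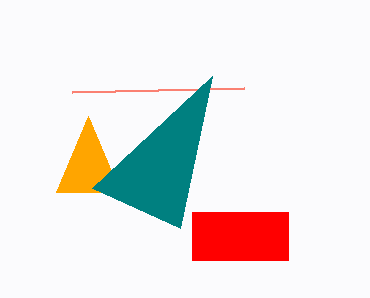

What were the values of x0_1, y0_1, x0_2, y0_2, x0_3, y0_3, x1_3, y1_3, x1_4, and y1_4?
x0_1 = 72
y0_1 = 92
x0_2 = 88
y0_2 = 116
x0_3 = 192
y0_3 = 212
x1_3 = 288
y1_3 = 260
x1_4 = 212
y1_4 = 76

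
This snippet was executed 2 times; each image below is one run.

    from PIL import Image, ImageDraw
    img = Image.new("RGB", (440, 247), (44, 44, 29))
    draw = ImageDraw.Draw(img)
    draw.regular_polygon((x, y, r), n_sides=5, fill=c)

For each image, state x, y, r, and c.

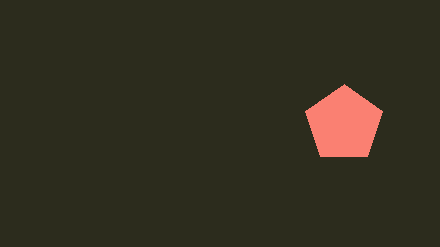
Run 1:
x = 344
y = 124
r = 40
c = 'salmon'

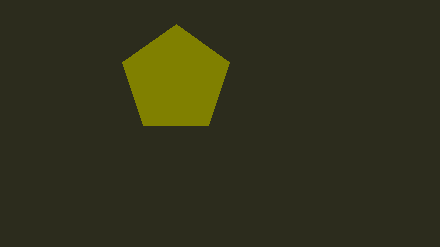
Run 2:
x = 176, y = 80, r = 56, c = 'olive'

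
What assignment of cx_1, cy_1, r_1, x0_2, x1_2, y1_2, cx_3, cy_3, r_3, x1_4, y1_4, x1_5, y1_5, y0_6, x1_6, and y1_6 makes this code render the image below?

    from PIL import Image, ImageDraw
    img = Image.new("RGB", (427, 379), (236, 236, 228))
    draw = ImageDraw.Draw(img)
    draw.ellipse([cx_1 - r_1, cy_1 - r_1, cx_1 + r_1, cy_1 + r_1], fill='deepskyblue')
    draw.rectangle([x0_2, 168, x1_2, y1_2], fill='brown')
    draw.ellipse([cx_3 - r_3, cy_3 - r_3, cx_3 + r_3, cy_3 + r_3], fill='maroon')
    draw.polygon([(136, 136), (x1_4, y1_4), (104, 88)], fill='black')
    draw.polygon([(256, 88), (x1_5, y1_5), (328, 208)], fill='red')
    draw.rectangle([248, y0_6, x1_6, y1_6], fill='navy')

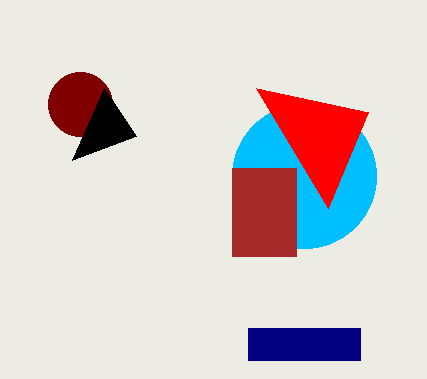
cx_1 = 304
cy_1 = 176
r_1 = 72
x0_2 = 232
x1_2 = 296
y1_2 = 256
cx_3 = 80
cy_3 = 104
r_3 = 32
x1_4 = 72
y1_4 = 160
x1_5 = 368
y1_5 = 112
y0_6 = 328
x1_6 = 360
y1_6 = 360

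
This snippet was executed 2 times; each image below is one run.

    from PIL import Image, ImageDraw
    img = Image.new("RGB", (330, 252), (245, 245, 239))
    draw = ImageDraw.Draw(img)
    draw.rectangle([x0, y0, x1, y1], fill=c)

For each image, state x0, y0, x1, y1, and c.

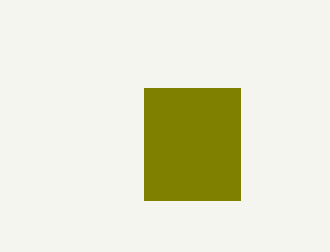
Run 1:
x0 = 144, y0 = 88, x1 = 240, y1 = 200, c = 'olive'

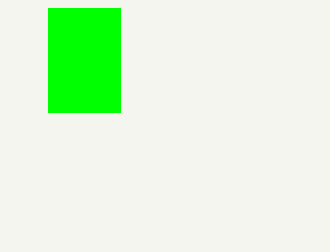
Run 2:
x0 = 48
y0 = 8
x1 = 120
y1 = 112
c = 'lime'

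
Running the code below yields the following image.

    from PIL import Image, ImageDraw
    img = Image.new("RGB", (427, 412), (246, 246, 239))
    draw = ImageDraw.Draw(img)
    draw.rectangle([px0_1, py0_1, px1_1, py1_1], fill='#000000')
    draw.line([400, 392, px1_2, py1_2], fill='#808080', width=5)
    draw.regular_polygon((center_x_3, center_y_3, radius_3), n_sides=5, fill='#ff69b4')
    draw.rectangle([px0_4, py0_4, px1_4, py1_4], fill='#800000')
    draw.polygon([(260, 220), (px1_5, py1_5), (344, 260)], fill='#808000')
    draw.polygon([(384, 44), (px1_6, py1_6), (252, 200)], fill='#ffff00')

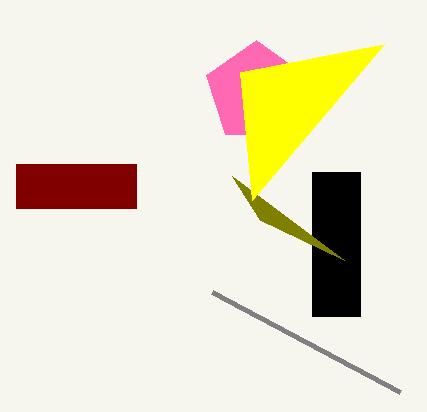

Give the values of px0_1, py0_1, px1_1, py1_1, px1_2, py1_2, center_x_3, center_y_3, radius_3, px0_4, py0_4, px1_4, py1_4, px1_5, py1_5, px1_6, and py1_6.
px0_1 = 312; py0_1 = 172; px1_1 = 360; py1_1 = 316; px1_2 = 212; py1_2 = 292; center_x_3 = 256; center_y_3 = 92; radius_3 = 52; px0_4 = 16; py0_4 = 164; px1_4 = 136; py1_4 = 208; px1_5 = 232; py1_5 = 176; px1_6 = 240; py1_6 = 72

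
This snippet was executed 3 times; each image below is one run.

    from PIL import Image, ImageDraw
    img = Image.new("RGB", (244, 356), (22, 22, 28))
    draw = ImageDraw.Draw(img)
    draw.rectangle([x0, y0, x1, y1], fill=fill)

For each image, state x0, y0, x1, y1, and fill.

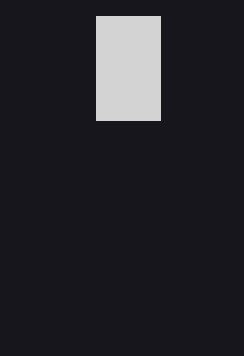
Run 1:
x0 = 96; y0 = 16; x1 = 160; y1 = 120; fill = 'lightgray'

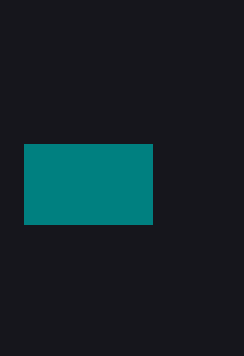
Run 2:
x0 = 24; y0 = 144; x1 = 152; y1 = 224; fill = 'teal'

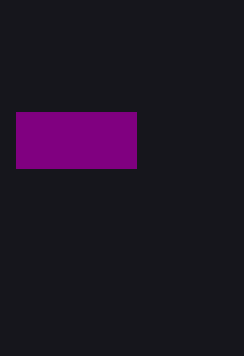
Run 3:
x0 = 16; y0 = 112; x1 = 136; y1 = 168; fill = 'purple'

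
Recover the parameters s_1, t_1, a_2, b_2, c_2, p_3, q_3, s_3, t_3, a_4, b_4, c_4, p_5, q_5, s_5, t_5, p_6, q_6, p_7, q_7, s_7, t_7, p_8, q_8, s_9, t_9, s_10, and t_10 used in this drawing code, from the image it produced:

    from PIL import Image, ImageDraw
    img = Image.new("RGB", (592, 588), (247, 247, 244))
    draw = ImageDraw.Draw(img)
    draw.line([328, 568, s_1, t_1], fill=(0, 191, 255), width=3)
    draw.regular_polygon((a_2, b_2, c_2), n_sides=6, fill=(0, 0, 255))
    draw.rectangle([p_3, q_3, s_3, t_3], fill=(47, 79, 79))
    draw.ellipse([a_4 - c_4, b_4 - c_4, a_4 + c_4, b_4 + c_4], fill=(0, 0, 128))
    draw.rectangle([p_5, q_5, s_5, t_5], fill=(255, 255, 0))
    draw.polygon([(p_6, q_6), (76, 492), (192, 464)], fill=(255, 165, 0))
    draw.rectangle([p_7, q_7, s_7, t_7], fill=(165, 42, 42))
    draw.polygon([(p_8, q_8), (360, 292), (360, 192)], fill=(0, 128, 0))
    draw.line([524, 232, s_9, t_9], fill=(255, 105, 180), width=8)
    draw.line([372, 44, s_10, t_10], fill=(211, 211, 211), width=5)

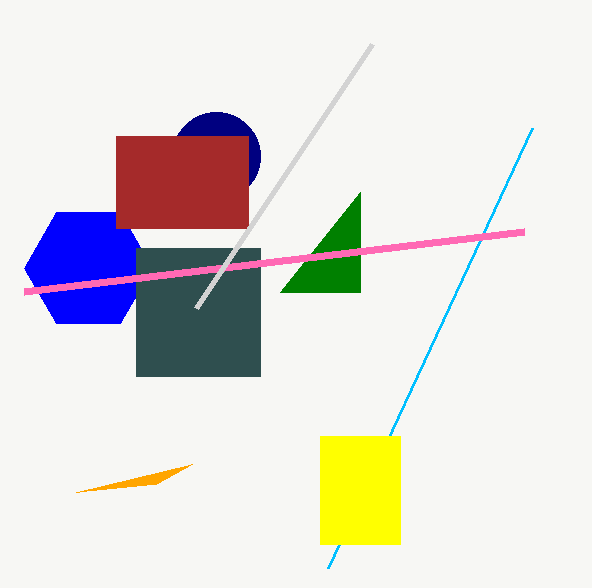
s_1 = 532, t_1 = 128, a_2 = 88, b_2 = 268, c_2 = 64, p_3 = 136, q_3 = 248, s_3 = 260, t_3 = 376, a_4 = 216, b_4 = 156, c_4 = 44, p_5 = 320, q_5 = 436, s_5 = 400, t_5 = 544, p_6 = 156, q_6 = 484, p_7 = 116, q_7 = 136, s_7 = 248, t_7 = 228, p_8 = 280, q_8 = 292, s_9 = 24, t_9 = 292, s_10 = 196, t_10 = 308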